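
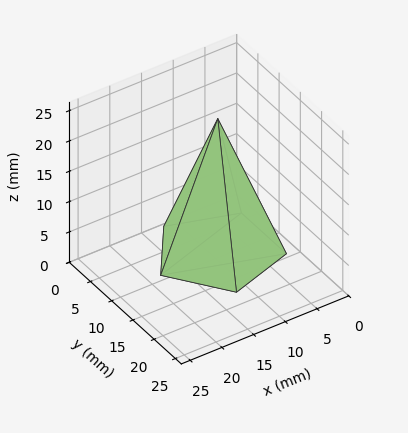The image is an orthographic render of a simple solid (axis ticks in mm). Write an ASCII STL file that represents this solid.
Reading the render: the shape is a regular 5-sided pyramid, base circumscribed radius ≈ 9 mm, apex at z ≈ 22 mm (dimensions read to the nearest mm from the axis ticks). For the STL, each face is triangulated and given an outward normal.

solid part
  facet normal 0.0000 0.0000 -1.0000
    outer loop
      vertex 1.719 14.290 0.000
      vertex 11.781 17.560 0.000
      vertex 18.000 9.000 0.000
    endloop
  endfacet
  facet normal 0.0000 0.0000 -1.0000
    outer loop
      vertex 1.719 3.710 0.000
      vertex 1.719 14.290 0.000
      vertex 18.000 9.000 0.000
    endloop
  endfacet
  facet normal 0.0000 0.0000 -1.0000
    outer loop
      vertex 11.781 0.440 0.000
      vertex 1.719 3.710 0.000
      vertex 18.000 9.000 0.000
    endloop
  endfacet
  facet normal 0.7681 0.5580 0.3142
    outer loop
      vertex 18.000 9.000 0.000
      vertex 11.781 17.560 0.000
      vertex 9.000 9.000 22.000
    endloop
  endfacet
  facet normal -0.2934 0.9029 0.3142
    outer loop
      vertex 11.781 17.560 0.000
      vertex 1.719 14.290 0.000
      vertex 9.000 9.000 22.000
    endloop
  endfacet
  facet normal -0.9494 0.0000 0.3142
    outer loop
      vertex 1.719 14.290 0.000
      vertex 1.719 3.710 0.000
      vertex 9.000 9.000 22.000
    endloop
  endfacet
  facet normal -0.2934 -0.9029 0.3142
    outer loop
      vertex 1.719 3.710 0.000
      vertex 11.781 0.440 0.000
      vertex 9.000 9.000 22.000
    endloop
  endfacet
  facet normal 0.7681 -0.5580 0.3142
    outer loop
      vertex 11.781 0.440 0.000
      vertex 18.000 9.000 0.000
      vertex 9.000 9.000 22.000
    endloop
  endfacet
endsolid part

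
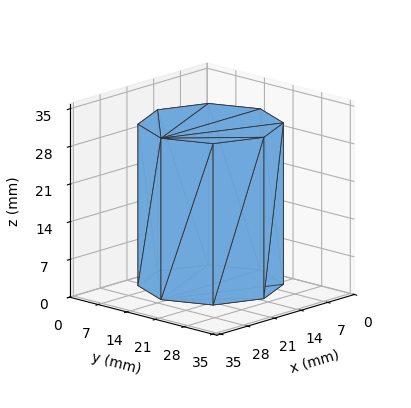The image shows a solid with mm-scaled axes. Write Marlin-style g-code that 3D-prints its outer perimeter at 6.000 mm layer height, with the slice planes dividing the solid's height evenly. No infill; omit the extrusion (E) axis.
Reading the render: the shape is a regular 8-sided prism (a cylinder approximated with 8 flat sides), circumscribed radius ≈ 13 mm, height ≈ 30 mm (dimensions read to the nearest mm from the axis ticks). For the g-code, the solid's height is divided into equal slices at the stated Δz and each level perimeter traced with G1 moves after a G0 lift.

; perimeter-only toolpath
G21 ; units = mm
G90 ; absolute positioning
G28 ; home
; layer 1
G0 Z6.000
G0 X26.000 Y13.000
G1 X22.192 Y22.192
G1 X13.000 Y26.000
G1 X3.808 Y22.192
G1 X0.000 Y13.000
G1 X3.808 Y3.808
G1 X13.000 Y0.000
G1 X22.192 Y3.808
G1 X26.000 Y13.000
; layer 2
G0 Z12.000
G0 X26.000 Y13.000
G1 X22.192 Y22.192
G1 X13.000 Y26.000
G1 X3.808 Y22.192
G1 X0.000 Y13.000
G1 X3.808 Y3.808
G1 X13.000 Y0.000
G1 X22.192 Y3.808
G1 X26.000 Y13.000
; layer 3
G0 Z18.000
G0 X26.000 Y13.000
G1 X22.192 Y22.192
G1 X13.000 Y26.000
G1 X3.808 Y22.192
G1 X0.000 Y13.000
G1 X3.808 Y3.808
G1 X13.000 Y0.000
G1 X22.192 Y3.808
G1 X26.000 Y13.000
; layer 4
G0 Z24.000
G0 X26.000 Y13.000
G1 X22.192 Y22.192
G1 X13.000 Y26.000
G1 X3.808 Y22.192
G1 X0.000 Y13.000
G1 X3.808 Y3.808
G1 X13.000 Y0.000
G1 X22.192 Y3.808
G1 X26.000 Y13.000
; layer 5
G0 Z30.000
G0 X26.000 Y13.000
G1 X22.192 Y22.192
G1 X13.000 Y26.000
G1 X3.808 Y22.192
G1 X0.000 Y13.000
G1 X3.808 Y3.808
G1 X13.000 Y0.000
G1 X22.192 Y3.808
G1 X26.000 Y13.000
M2 ; end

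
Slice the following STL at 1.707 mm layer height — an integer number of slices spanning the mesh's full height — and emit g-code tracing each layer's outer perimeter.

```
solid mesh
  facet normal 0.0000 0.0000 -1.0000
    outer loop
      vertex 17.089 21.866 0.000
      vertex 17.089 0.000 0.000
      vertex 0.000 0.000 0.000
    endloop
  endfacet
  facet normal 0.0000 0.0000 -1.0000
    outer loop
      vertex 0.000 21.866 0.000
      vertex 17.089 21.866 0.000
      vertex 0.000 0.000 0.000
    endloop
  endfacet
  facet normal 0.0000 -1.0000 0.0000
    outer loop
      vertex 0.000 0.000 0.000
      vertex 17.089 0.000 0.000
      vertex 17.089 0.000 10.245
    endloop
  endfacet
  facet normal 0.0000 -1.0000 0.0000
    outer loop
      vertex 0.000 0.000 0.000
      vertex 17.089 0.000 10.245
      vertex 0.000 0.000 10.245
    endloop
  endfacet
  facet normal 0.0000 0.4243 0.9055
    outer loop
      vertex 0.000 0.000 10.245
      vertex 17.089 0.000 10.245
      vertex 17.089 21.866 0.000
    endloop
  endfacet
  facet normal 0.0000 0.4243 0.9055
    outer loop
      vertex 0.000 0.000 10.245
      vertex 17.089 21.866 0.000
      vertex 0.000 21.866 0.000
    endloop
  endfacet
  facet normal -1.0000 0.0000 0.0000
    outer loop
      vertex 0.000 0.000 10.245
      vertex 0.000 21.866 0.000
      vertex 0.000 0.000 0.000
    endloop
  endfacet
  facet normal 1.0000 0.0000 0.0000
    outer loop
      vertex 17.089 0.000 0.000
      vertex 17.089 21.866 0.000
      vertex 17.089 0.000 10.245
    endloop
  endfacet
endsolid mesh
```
; perimeter-only toolpath
G21 ; units = mm
G90 ; absolute positioning
G28 ; home
; layer 1
G0 Z1.707
G0 X0.000 Y0.000
G1 X17.089 Y0.000
G1 X17.089 Y18.222
G1 X0.000 Y18.222
G1 X0.000 Y0.000
; layer 2
G0 Z3.415
G0 X0.000 Y0.000
G1 X17.089 Y0.000
G1 X17.089 Y14.577
G1 X0.000 Y14.577
G1 X0.000 Y0.000
; layer 3
G0 Z5.122
G0 X0.000 Y0.000
G1 X17.089 Y0.000
G1 X17.089 Y10.933
G1 X0.000 Y10.933
G1 X0.000 Y0.000
; layer 4
G0 Z6.830
G0 X0.000 Y0.000
G1 X17.089 Y0.000
G1 X17.089 Y7.289
G1 X0.000 Y7.289
G1 X0.000 Y0.000
; layer 5
G0 Z8.537
G0 X0.000 Y0.000
G1 X17.089 Y0.000
G1 X17.089 Y3.644
G1 X0.000 Y3.644
G1 X0.000 Y0.000
M2 ; end

The solid is a wedge (ramp): 17.1 × 21.9 mm base, rising to 10.2 mm along the y=0 edge and sloping linearly to z=0 at y=21.9. Slicing at Δz = 1.707 mm — 6 equal slices spanning the solid's height, so layer i sits at z = i·h/6 — gives 5 non-empty perimeters. Each is a 4-segment closed polygon; G0 lifts to the layer z and rapids to the start vertex, then G1 traces the edges. The cross-section shrinks linearly with z (the slice at the apex is degenerate and omitted).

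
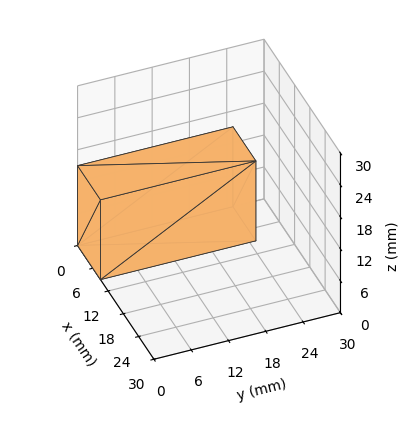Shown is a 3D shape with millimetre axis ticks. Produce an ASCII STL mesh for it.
Reading the render: the shape is a rectangular box, roughly 9 × 25 mm footprint and 15 mm tall (dimensions read to the nearest mm from the axis ticks). For the STL, each face is triangulated and given an outward normal.

solid part
  facet normal 0.0000 0.0000 -1.0000
    outer loop
      vertex 9.000 25.000 0.000
      vertex 9.000 0.000 0.000
      vertex 0.000 0.000 0.000
    endloop
  endfacet
  facet normal 0.0000 0.0000 -1.0000
    outer loop
      vertex 0.000 25.000 0.000
      vertex 9.000 25.000 0.000
      vertex 0.000 0.000 0.000
    endloop
  endfacet
  facet normal 0.0000 0.0000 1.0000
    outer loop
      vertex 0.000 0.000 15.000
      vertex 9.000 0.000 15.000
      vertex 9.000 25.000 15.000
    endloop
  endfacet
  facet normal 0.0000 0.0000 1.0000
    outer loop
      vertex 0.000 0.000 15.000
      vertex 9.000 25.000 15.000
      vertex 0.000 25.000 15.000
    endloop
  endfacet
  facet normal 0.0000 -1.0000 0.0000
    outer loop
      vertex 0.000 0.000 0.000
      vertex 9.000 0.000 0.000
      vertex 9.000 0.000 15.000
    endloop
  endfacet
  facet normal 0.0000 -1.0000 0.0000
    outer loop
      vertex 0.000 0.000 0.000
      vertex 9.000 0.000 15.000
      vertex 0.000 0.000 15.000
    endloop
  endfacet
  facet normal 0.0000 1.0000 0.0000
    outer loop
      vertex 9.000 25.000 15.000
      vertex 9.000 25.000 0.000
      vertex 0.000 25.000 0.000
    endloop
  endfacet
  facet normal 0.0000 1.0000 0.0000
    outer loop
      vertex 0.000 25.000 15.000
      vertex 9.000 25.000 15.000
      vertex 0.000 25.000 0.000
    endloop
  endfacet
  facet normal -1.0000 0.0000 0.0000
    outer loop
      vertex 0.000 25.000 15.000
      vertex 0.000 25.000 0.000
      vertex 0.000 0.000 0.000
    endloop
  endfacet
  facet normal -1.0000 0.0000 0.0000
    outer loop
      vertex 0.000 0.000 15.000
      vertex 0.000 25.000 15.000
      vertex 0.000 0.000 0.000
    endloop
  endfacet
  facet normal 1.0000 0.0000 0.0000
    outer loop
      vertex 9.000 0.000 0.000
      vertex 9.000 25.000 0.000
      vertex 9.000 25.000 15.000
    endloop
  endfacet
  facet normal 1.0000 0.0000 0.0000
    outer loop
      vertex 9.000 0.000 0.000
      vertex 9.000 25.000 15.000
      vertex 9.000 0.000 15.000
    endloop
  endfacet
endsolid part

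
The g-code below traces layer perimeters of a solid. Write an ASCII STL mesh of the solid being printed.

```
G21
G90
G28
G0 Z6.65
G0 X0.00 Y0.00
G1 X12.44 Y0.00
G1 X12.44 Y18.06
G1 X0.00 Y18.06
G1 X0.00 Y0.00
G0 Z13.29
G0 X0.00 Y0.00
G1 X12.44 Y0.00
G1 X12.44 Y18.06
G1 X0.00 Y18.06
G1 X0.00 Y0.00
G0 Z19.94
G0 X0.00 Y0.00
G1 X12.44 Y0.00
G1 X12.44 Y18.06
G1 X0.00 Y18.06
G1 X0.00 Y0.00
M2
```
solid part
  facet normal 0.0000 0.0000 -1.0000
    outer loop
      vertex 12.44 18.06 0.00
      vertex 12.44 0.00 0.00
      vertex 0.00 0.00 0.00
    endloop
  endfacet
  facet normal 0.0000 0.0000 -1.0000
    outer loop
      vertex 0.00 18.06 0.00
      vertex 12.44 18.06 0.00
      vertex 0.00 0.00 0.00
    endloop
  endfacet
  facet normal 0.0000 0.0000 1.0000
    outer loop
      vertex 0.00 0.00 19.94
      vertex 12.44 0.00 19.94
      vertex 12.44 18.06 19.94
    endloop
  endfacet
  facet normal 0.0000 0.0000 1.0000
    outer loop
      vertex 0.00 0.00 19.94
      vertex 12.44 18.06 19.94
      vertex 0.00 18.06 19.94
    endloop
  endfacet
  facet normal 0.0000 -1.0000 0.0000
    outer loop
      vertex 0.00 0.00 0.00
      vertex 12.44 0.00 0.00
      vertex 12.44 0.00 19.94
    endloop
  endfacet
  facet normal 0.0000 -1.0000 0.0000
    outer loop
      vertex 0.00 0.00 0.00
      vertex 12.44 0.00 19.94
      vertex 0.00 0.00 19.94
    endloop
  endfacet
  facet normal 0.0000 1.0000 0.0000
    outer loop
      vertex 12.44 18.06 19.94
      vertex 12.44 18.06 0.00
      vertex 0.00 18.06 0.00
    endloop
  endfacet
  facet normal 0.0000 1.0000 0.0000
    outer loop
      vertex 0.00 18.06 19.94
      vertex 12.44 18.06 19.94
      vertex 0.00 18.06 0.00
    endloop
  endfacet
  facet normal -1.0000 0.0000 0.0000
    outer loop
      vertex 0.00 18.06 19.94
      vertex 0.00 18.06 0.00
      vertex 0.00 0.00 0.00
    endloop
  endfacet
  facet normal -1.0000 0.0000 0.0000
    outer loop
      vertex 0.00 0.00 19.94
      vertex 0.00 18.06 19.94
      vertex 0.00 0.00 0.00
    endloop
  endfacet
  facet normal 1.0000 0.0000 0.0000
    outer loop
      vertex 12.44 0.00 0.00
      vertex 12.44 18.06 0.00
      vertex 12.44 18.06 19.94
    endloop
  endfacet
  facet normal 1.0000 0.0000 0.0000
    outer loop
      vertex 12.44 0.00 0.00
      vertex 12.44 18.06 19.94
      vertex 12.44 0.00 19.94
    endloop
  endfacet
endsolid part

The G0 Z moves step by Δz≈6.65 mm. Every layer's G1 loop is the same polygon, so the solid is a straight extrusion of it from z=0 to z≈19.9. Closing with flat bottom and top caps and triangulating gives 12 facets — a rectangular box, roughly 12.4 × 18.1 mm footprint and 19.9 mm tall.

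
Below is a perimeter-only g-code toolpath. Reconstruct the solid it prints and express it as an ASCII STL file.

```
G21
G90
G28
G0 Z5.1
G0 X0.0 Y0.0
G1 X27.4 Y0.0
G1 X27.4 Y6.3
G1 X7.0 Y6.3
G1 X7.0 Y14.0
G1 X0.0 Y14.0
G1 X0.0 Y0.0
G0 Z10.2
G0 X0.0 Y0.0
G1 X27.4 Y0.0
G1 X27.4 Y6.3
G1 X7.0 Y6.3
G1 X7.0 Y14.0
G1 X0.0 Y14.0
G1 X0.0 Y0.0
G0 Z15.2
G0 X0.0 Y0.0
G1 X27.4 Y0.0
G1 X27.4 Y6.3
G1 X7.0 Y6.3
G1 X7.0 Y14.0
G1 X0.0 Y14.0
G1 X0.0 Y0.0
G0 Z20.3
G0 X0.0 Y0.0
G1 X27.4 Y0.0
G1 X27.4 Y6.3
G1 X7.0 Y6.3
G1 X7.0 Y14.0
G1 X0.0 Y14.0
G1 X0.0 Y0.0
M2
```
solid part
  facet normal 0.0000 0.0000 -1.0000
    outer loop
      vertex 27.4 6.3 0.0
      vertex 27.4 0.0 0.0
      vertex 0.0 0.0 0.0
    endloop
  endfacet
  facet normal 0.0000 0.0000 -1.0000
    outer loop
      vertex 7.0 6.3 0.0
      vertex 27.4 6.3 0.0
      vertex 0.0 0.0 0.0
    endloop
  endfacet
  facet normal 0.0000 0.0000 -1.0000
    outer loop
      vertex 7.0 14.0 0.0
      vertex 7.0 6.3 0.0
      vertex 0.0 0.0 0.0
    endloop
  endfacet
  facet normal 0.0000 0.0000 -1.0000
    outer loop
      vertex 0.0 14.0 0.0
      vertex 7.0 14.0 0.0
      vertex 0.0 0.0 0.0
    endloop
  endfacet
  facet normal 0.0000 0.0000 1.0000
    outer loop
      vertex 0.0 0.0 20.3
      vertex 27.4 0.0 20.3
      vertex 27.4 6.3 20.3
    endloop
  endfacet
  facet normal 0.0000 0.0000 1.0000
    outer loop
      vertex 0.0 0.0 20.3
      vertex 27.4 6.3 20.3
      vertex 7.0 6.3 20.3
    endloop
  endfacet
  facet normal 0.0000 0.0000 1.0000
    outer loop
      vertex 0.0 0.0 20.3
      vertex 7.0 6.3 20.3
      vertex 7.0 14.0 20.3
    endloop
  endfacet
  facet normal 0.0000 0.0000 1.0000
    outer loop
      vertex 0.0 0.0 20.3
      vertex 7.0 14.0 20.3
      vertex 0.0 14.0 20.3
    endloop
  endfacet
  facet normal 0.0000 -1.0000 0.0000
    outer loop
      vertex 0.0 0.0 0.0
      vertex 27.4 0.0 0.0
      vertex 27.4 0.0 20.3
    endloop
  endfacet
  facet normal 0.0000 -1.0000 0.0000
    outer loop
      vertex 0.0 0.0 0.0
      vertex 27.4 0.0 20.3
      vertex 0.0 0.0 20.3
    endloop
  endfacet
  facet normal 1.0000 0.0000 0.0000
    outer loop
      vertex 27.4 0.0 0.0
      vertex 27.4 6.3 0.0
      vertex 27.4 6.3 20.3
    endloop
  endfacet
  facet normal 1.0000 0.0000 0.0000
    outer loop
      vertex 27.4 0.0 0.0
      vertex 27.4 6.3 20.3
      vertex 27.4 0.0 20.3
    endloop
  endfacet
  facet normal 0.0000 1.0000 0.0000
    outer loop
      vertex 27.4 6.3 0.0
      vertex 7.0 6.3 0.0
      vertex 7.0 6.3 20.3
    endloop
  endfacet
  facet normal 0.0000 1.0000 0.0000
    outer loop
      vertex 27.4 6.3 0.0
      vertex 7.0 6.3 20.3
      vertex 27.4 6.3 20.3
    endloop
  endfacet
  facet normal 1.0000 0.0000 0.0000
    outer loop
      vertex 7.0 6.3 0.0
      vertex 7.0 14.0 0.0
      vertex 7.0 14.0 20.3
    endloop
  endfacet
  facet normal 1.0000 0.0000 0.0000
    outer loop
      vertex 7.0 6.3 0.0
      vertex 7.0 14.0 20.3
      vertex 7.0 6.3 20.3
    endloop
  endfacet
  facet normal 0.0000 1.0000 0.0000
    outer loop
      vertex 7.0 14.0 0.0
      vertex 0.0 14.0 0.0
      vertex 0.0 14.0 20.3
    endloop
  endfacet
  facet normal 0.0000 1.0000 0.0000
    outer loop
      vertex 7.0 14.0 0.0
      vertex 0.0 14.0 20.3
      vertex 7.0 14.0 20.3
    endloop
  endfacet
  facet normal -1.0000 0.0000 0.0000
    outer loop
      vertex 0.0 14.0 0.0
      vertex 0.0 0.0 0.0
      vertex 0.0 0.0 20.3
    endloop
  endfacet
  facet normal -1.0000 0.0000 0.0000
    outer loop
      vertex 0.0 14.0 0.0
      vertex 0.0 0.0 20.3
      vertex 0.0 14.0 20.3
    endloop
  endfacet
endsolid part

The G0 Z moves step by Δz≈5.1 mm. Every layer's G1 loop is the same polygon, so the solid is a straight extrusion of it from z=0 to z≈20.3. Closing with flat bottom and top caps and triangulating gives 20 facets — an L-shaped prism: outer 27.4 × 14 mm, arm thicknesses ≈ 6.3 mm (horizontal) and 7 mm (vertical), extruded 20.3 mm in z.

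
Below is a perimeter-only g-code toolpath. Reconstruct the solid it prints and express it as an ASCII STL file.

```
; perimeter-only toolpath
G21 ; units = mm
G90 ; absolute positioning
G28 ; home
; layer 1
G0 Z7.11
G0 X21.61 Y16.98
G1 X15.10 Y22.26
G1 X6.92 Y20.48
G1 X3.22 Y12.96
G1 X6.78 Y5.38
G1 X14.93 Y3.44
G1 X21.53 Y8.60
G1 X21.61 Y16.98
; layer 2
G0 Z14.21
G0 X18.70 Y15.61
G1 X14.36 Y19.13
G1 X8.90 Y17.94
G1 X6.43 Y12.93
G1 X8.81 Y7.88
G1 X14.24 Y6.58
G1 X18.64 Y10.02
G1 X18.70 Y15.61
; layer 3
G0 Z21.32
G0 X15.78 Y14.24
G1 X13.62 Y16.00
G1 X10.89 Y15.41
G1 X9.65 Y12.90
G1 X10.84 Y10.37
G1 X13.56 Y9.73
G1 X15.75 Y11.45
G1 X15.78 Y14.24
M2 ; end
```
solid part
  facet normal 0.0000 0.0000 -1.0000
    outer loop
      vertex 4.94 23.01 0.00
      vertex 15.85 25.39 0.00
      vertex 24.52 18.35 0.00
    endloop
  endfacet
  facet normal 0.0000 0.0000 -1.0000
    outer loop
      vertex 0.00 12.99 0.00
      vertex 4.94 23.01 0.00
      vertex 24.52 18.35 0.00
    endloop
  endfacet
  facet normal 0.0000 0.0000 -1.0000
    outer loop
      vertex 4.75 2.88 0.00
      vertex 0.00 12.99 0.00
      vertex 24.52 18.35 0.00
    endloop
  endfacet
  facet normal 0.0000 0.0000 -1.0000
    outer loop
      vertex 15.62 0.30 0.00
      vertex 4.75 2.88 0.00
      vertex 24.52 18.35 0.00
    endloop
  endfacet
  facet normal 0.0000 0.0000 -1.0000
    outer loop
      vertex 24.41 7.18 0.00
      vertex 15.62 0.30 0.00
      vertex 24.52 18.35 0.00
    endloop
  endfacet
  facet normal 0.5836 0.7188 0.3778
    outer loop
      vertex 24.52 18.35 0.00
      vertex 15.85 25.39 0.00
      vertex 12.87 12.87 28.42
    endloop
  endfacet
  facet normal -0.1973 0.9046 0.3778
    outer loop
      vertex 15.85 25.39 0.00
      vertex 4.94 23.01 0.00
      vertex 12.87 12.87 28.42
    endloop
  endfacet
  facet normal -0.8304 0.4094 0.3778
    outer loop
      vertex 4.94 23.01 0.00
      vertex 0.00 12.99 0.00
      vertex 12.87 12.87 28.42
    endloop
  endfacet
  facet normal -0.8380 -0.3937 0.3778
    outer loop
      vertex 0.00 12.99 0.00
      vertex 4.75 2.88 0.00
      vertex 12.87 12.87 28.42
    endloop
  endfacet
  facet normal -0.2138 -0.9009 0.3778
    outer loop
      vertex 4.75 2.88 0.00
      vertex 15.62 0.30 0.00
      vertex 12.87 12.87 28.42
    endloop
  endfacet
  facet normal 0.5707 -0.7291 0.3777
    outer loop
      vertex 15.62 0.30 0.00
      vertex 24.41 7.18 0.00
      vertex 12.87 12.87 28.42
    endloop
  endfacet
  facet normal 0.9259 -0.0091 0.3778
    outer loop
      vertex 24.41 7.18 0.00
      vertex 24.52 18.35 0.00
      vertex 12.87 12.87 28.42
    endloop
  endfacet
endsolid part

The G0 Z moves step by Δz≈7.11 mm. The G1 loops shrink linearly with z, so the solid tapers from its base footprint up to z≈28.4. Closing with a flat bottom cap and the tapered top and triangulating gives 12 facets — a regular 7-sided pyramid, base circumscribed radius ≈ 12.9 mm, apex at z ≈ 28.4 mm.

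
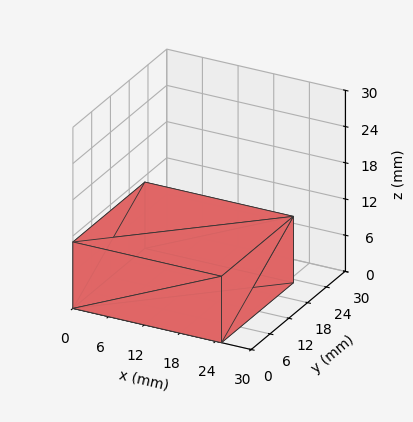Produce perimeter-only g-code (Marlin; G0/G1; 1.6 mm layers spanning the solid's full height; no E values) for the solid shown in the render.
Reading the render: the shape is a rectangular box, roughly 25 × 23 mm footprint and 11 mm tall (dimensions read to the nearest mm from the axis ticks). For the g-code, the solid's height is divided into equal slices at the stated Δz and each level perimeter traced with G1 moves after a G0 lift.

; perimeter-only toolpath
G21 ; units = mm
G90 ; absolute positioning
G28 ; home
; layer 1
G0 Z1.6
G0 X0.0 Y0.0
G1 X25.0 Y0.0
G1 X25.0 Y23.0
G1 X0.0 Y23.0
G1 X0.0 Y0.0
; layer 2
G0 Z3.1
G0 X0.0 Y0.0
G1 X25.0 Y0.0
G1 X25.0 Y23.0
G1 X0.0 Y23.0
G1 X0.0 Y0.0
; layer 3
G0 Z4.7
G0 X0.0 Y0.0
G1 X25.0 Y0.0
G1 X25.0 Y23.0
G1 X0.0 Y23.0
G1 X0.0 Y0.0
; layer 4
G0 Z6.3
G0 X0.0 Y0.0
G1 X25.0 Y0.0
G1 X25.0 Y23.0
G1 X0.0 Y23.0
G1 X0.0 Y0.0
; layer 5
G0 Z7.9
G0 X0.0 Y0.0
G1 X25.0 Y0.0
G1 X25.0 Y23.0
G1 X0.0 Y23.0
G1 X0.0 Y0.0
; layer 6
G0 Z9.4
G0 X0.0 Y0.0
G1 X25.0 Y0.0
G1 X25.0 Y23.0
G1 X0.0 Y23.0
G1 X0.0 Y0.0
; layer 7
G0 Z11.0
G0 X0.0 Y0.0
G1 X25.0 Y0.0
G1 X25.0 Y23.0
G1 X0.0 Y23.0
G1 X0.0 Y0.0
M2 ; end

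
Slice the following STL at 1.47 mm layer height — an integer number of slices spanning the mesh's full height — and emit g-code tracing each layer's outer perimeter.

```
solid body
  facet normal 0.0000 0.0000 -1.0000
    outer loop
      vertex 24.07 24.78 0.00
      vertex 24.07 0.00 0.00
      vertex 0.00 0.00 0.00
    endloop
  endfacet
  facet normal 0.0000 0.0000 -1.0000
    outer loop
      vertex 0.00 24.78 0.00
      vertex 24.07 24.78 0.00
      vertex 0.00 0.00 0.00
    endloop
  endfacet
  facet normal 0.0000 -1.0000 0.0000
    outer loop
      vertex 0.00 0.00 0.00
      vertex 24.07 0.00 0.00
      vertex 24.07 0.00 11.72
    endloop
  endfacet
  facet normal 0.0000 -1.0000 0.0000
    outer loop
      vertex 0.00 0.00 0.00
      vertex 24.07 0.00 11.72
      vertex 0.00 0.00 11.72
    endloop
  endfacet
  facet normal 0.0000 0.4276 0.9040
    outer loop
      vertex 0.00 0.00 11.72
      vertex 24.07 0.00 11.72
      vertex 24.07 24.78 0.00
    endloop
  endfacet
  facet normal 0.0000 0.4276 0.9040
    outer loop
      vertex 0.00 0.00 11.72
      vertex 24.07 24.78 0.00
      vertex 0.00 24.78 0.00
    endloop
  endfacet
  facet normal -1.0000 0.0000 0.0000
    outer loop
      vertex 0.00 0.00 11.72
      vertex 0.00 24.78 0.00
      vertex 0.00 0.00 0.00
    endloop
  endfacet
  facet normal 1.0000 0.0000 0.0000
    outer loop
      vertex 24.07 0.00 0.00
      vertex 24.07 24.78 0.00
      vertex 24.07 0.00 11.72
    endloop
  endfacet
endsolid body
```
; perimeter-only toolpath
G21 ; units = mm
G90 ; absolute positioning
G28 ; home
; layer 1
G0 Z1.47
G0 X0.00 Y0.00
G1 X24.07 Y0.00
G1 X24.07 Y21.68
G1 X0.00 Y21.68
G1 X0.00 Y0.00
; layer 2
G0 Z2.93
G0 X0.00 Y0.00
G1 X24.07 Y0.00
G1 X24.07 Y18.59
G1 X0.00 Y18.59
G1 X0.00 Y0.00
; layer 3
G0 Z4.40
G0 X0.00 Y0.00
G1 X24.07 Y0.00
G1 X24.07 Y15.49
G1 X0.00 Y15.49
G1 X0.00 Y0.00
; layer 4
G0 Z5.86
G0 X0.00 Y0.00
G1 X24.07 Y0.00
G1 X24.07 Y12.39
G1 X0.00 Y12.39
G1 X0.00 Y0.00
; layer 5
G0 Z7.33
G0 X0.00 Y0.00
G1 X24.07 Y0.00
G1 X24.07 Y9.29
G1 X0.00 Y9.29
G1 X0.00 Y0.00
; layer 6
G0 Z8.79
G0 X0.00 Y0.00
G1 X24.07 Y0.00
G1 X24.07 Y6.20
G1 X0.00 Y6.20
G1 X0.00 Y0.00
; layer 7
G0 Z10.26
G0 X0.00 Y0.00
G1 X24.07 Y0.00
G1 X24.07 Y3.10
G1 X0.00 Y3.10
G1 X0.00 Y0.00
M2 ; end

The solid is a wedge (ramp): 24.1 × 24.8 mm base, rising to 11.7 mm along the y=0 edge and sloping linearly to z=0 at y=24.8. Slicing at Δz = 1.47 mm — 8 equal slices spanning the solid's height, so layer i sits at z = i·h/8 — gives 7 non-empty perimeters. Each is a 4-segment closed polygon; G0 lifts to the layer z and rapids to the start vertex, then G1 traces the edges. The cross-section shrinks linearly with z (the slice at the apex is degenerate and omitted).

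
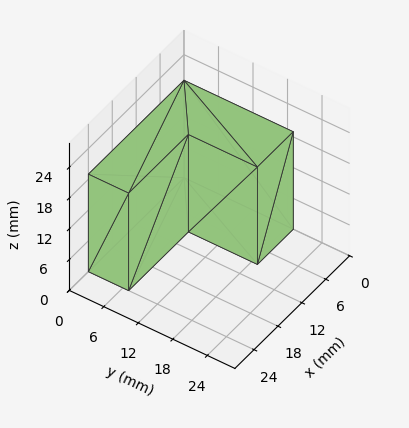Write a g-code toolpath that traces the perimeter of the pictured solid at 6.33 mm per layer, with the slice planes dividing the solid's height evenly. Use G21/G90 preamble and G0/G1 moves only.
Reading the render: the shape is an L-shaped prism: outer 24 × 19 mm, arm thicknesses ≈ 7 mm (horizontal) and 9 mm (vertical), extruded 19 mm in z (dimensions read to the nearest mm from the axis ticks). For the g-code, the solid's height is divided into equal slices at the stated Δz and each level perimeter traced with G1 moves after a G0 lift.

; perimeter-only toolpath
G21 ; units = mm
G90 ; absolute positioning
G28 ; home
; layer 1
G0 Z6.33
G0 X0.00 Y0.00
G1 X24.00 Y0.00
G1 X24.00 Y7.00
G1 X9.00 Y7.00
G1 X9.00 Y19.00
G1 X0.00 Y19.00
G1 X0.00 Y0.00
; layer 2
G0 Z12.67
G0 X0.00 Y0.00
G1 X24.00 Y0.00
G1 X24.00 Y7.00
G1 X9.00 Y7.00
G1 X9.00 Y19.00
G1 X0.00 Y19.00
G1 X0.00 Y0.00
; layer 3
G0 Z19.00
G0 X0.00 Y0.00
G1 X24.00 Y0.00
G1 X24.00 Y7.00
G1 X9.00 Y7.00
G1 X9.00 Y19.00
G1 X0.00 Y19.00
G1 X0.00 Y0.00
M2 ; end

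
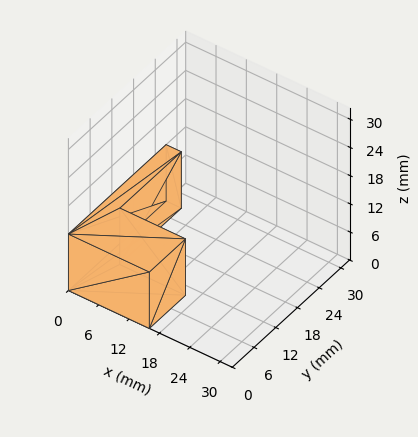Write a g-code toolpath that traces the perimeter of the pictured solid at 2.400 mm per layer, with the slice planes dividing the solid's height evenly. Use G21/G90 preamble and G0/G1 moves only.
Reading the render: the shape is an L-shaped prism: outer 16 × 27 mm, arm thicknesses ≈ 10 mm (horizontal) and 3 mm (vertical), extruded 12 mm in z (dimensions read to the nearest mm from the axis ticks). For the g-code, the solid's height is divided into equal slices at the stated Δz and each level perimeter traced with G1 moves after a G0 lift.

; perimeter-only toolpath
G21 ; units = mm
G90 ; absolute positioning
G28 ; home
; layer 1
G0 Z2.400
G0 X0.000 Y0.000
G1 X16.000 Y0.000
G1 X16.000 Y10.000
G1 X3.000 Y10.000
G1 X3.000 Y27.000
G1 X0.000 Y27.000
G1 X0.000 Y0.000
; layer 2
G0 Z4.800
G0 X0.000 Y0.000
G1 X16.000 Y0.000
G1 X16.000 Y10.000
G1 X3.000 Y10.000
G1 X3.000 Y27.000
G1 X0.000 Y27.000
G1 X0.000 Y0.000
; layer 3
G0 Z7.200
G0 X0.000 Y0.000
G1 X16.000 Y0.000
G1 X16.000 Y10.000
G1 X3.000 Y10.000
G1 X3.000 Y27.000
G1 X0.000 Y27.000
G1 X0.000 Y0.000
; layer 4
G0 Z9.600
G0 X0.000 Y0.000
G1 X16.000 Y0.000
G1 X16.000 Y10.000
G1 X3.000 Y10.000
G1 X3.000 Y27.000
G1 X0.000 Y27.000
G1 X0.000 Y0.000
; layer 5
G0 Z12.000
G0 X0.000 Y0.000
G1 X16.000 Y0.000
G1 X16.000 Y10.000
G1 X3.000 Y10.000
G1 X3.000 Y27.000
G1 X0.000 Y27.000
G1 X0.000 Y0.000
M2 ; end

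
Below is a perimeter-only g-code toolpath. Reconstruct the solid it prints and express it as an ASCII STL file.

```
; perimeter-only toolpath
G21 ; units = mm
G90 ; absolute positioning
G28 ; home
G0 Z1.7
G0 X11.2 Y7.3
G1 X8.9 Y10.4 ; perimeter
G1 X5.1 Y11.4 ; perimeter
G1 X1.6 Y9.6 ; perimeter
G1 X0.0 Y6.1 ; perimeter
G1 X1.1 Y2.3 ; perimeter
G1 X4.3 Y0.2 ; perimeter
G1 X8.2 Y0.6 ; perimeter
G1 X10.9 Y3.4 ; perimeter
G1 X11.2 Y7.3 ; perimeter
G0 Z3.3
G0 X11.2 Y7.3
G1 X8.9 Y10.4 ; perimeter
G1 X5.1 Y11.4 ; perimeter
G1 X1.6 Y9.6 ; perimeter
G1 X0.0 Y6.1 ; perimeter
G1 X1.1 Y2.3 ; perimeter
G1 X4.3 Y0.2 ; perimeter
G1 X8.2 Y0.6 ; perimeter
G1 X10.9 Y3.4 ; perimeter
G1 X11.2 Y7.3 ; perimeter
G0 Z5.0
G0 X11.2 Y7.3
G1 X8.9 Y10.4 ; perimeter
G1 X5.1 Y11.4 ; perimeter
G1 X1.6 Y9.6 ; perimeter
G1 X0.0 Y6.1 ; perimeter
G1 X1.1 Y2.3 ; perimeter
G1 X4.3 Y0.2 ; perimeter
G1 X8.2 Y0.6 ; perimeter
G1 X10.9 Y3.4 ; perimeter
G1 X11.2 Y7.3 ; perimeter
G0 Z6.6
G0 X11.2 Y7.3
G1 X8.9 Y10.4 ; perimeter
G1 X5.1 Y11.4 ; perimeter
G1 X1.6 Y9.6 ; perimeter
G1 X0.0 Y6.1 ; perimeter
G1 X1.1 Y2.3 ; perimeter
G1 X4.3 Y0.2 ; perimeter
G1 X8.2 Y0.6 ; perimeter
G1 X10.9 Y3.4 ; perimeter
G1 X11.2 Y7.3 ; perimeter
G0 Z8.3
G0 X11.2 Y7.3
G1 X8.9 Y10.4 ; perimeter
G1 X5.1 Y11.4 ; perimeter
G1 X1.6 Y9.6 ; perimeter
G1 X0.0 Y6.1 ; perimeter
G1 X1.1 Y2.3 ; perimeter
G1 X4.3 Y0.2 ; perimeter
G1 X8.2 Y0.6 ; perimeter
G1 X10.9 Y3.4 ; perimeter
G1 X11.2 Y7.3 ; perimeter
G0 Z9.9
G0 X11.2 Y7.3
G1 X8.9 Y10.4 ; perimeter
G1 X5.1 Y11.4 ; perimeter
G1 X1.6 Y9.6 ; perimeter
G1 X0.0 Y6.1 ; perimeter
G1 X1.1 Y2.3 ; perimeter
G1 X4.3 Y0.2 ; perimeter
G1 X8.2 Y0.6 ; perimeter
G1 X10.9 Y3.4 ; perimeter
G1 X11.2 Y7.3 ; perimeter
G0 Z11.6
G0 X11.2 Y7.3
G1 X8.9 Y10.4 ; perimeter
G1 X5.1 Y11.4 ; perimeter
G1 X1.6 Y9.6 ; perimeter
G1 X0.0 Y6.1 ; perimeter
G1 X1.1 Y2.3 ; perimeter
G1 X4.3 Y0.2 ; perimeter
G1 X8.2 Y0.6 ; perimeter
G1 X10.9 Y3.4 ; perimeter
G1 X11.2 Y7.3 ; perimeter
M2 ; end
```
solid part
  facet normal 0.0000 0.0000 -1.0000
    outer loop
      vertex 5.1 11.4 0.0
      vertex 8.9 10.4 0.0
      vertex 11.2 7.3 0.0
    endloop
  endfacet
  facet normal 0.0000 0.0000 -1.0000
    outer loop
      vertex 1.6 9.6 0.0
      vertex 5.1 11.4 0.0
      vertex 11.2 7.3 0.0
    endloop
  endfacet
  facet normal 0.0000 0.0000 -1.0000
    outer loop
      vertex 0.0 6.1 0.0
      vertex 1.6 9.6 0.0
      vertex 11.2 7.3 0.0
    endloop
  endfacet
  facet normal 0.0000 0.0000 -1.0000
    outer loop
      vertex 1.1 2.3 0.0
      vertex 0.0 6.1 0.0
      vertex 11.2 7.3 0.0
    endloop
  endfacet
  facet normal 0.0000 0.0000 -1.0000
    outer loop
      vertex 4.3 0.2 0.0
      vertex 1.1 2.3 0.0
      vertex 11.2 7.3 0.0
    endloop
  endfacet
  facet normal 0.0000 0.0000 -1.0000
    outer loop
      vertex 8.2 0.6 0.0
      vertex 4.3 0.2 0.0
      vertex 11.2 7.3 0.0
    endloop
  endfacet
  facet normal 0.0000 0.0000 -1.0000
    outer loop
      vertex 10.9 3.4 0.0
      vertex 8.2 0.6 0.0
      vertex 11.2 7.3 0.0
    endloop
  endfacet
  facet normal 0.0000 0.0000 1.0000
    outer loop
      vertex 11.2 7.3 11.6
      vertex 8.9 10.4 11.6
      vertex 5.1 11.4 11.6
    endloop
  endfacet
  facet normal 0.0000 0.0000 1.0000
    outer loop
      vertex 11.2 7.3 11.6
      vertex 5.1 11.4 11.6
      vertex 1.6 9.6 11.6
    endloop
  endfacet
  facet normal 0.0000 0.0000 1.0000
    outer loop
      vertex 11.2 7.3 11.6
      vertex 1.6 9.6 11.6
      vertex 0.0 6.1 11.6
    endloop
  endfacet
  facet normal 0.0000 0.0000 1.0000
    outer loop
      vertex 11.2 7.3 11.6
      vertex 0.0 6.1 11.6
      vertex 1.1 2.3 11.6
    endloop
  endfacet
  facet normal 0.0000 0.0000 1.0000
    outer loop
      vertex 11.2 7.3 11.6
      vertex 1.1 2.3 11.6
      vertex 4.3 0.2 11.6
    endloop
  endfacet
  facet normal 0.0000 0.0000 1.0000
    outer loop
      vertex 11.2 7.3 11.6
      vertex 4.3 0.2 11.6
      vertex 8.2 0.6 11.6
    endloop
  endfacet
  facet normal 0.0000 0.0000 1.0000
    outer loop
      vertex 11.2 7.3 11.6
      vertex 8.2 0.6 11.6
      vertex 10.9 3.4 11.6
    endloop
  endfacet
  facet normal 0.8031 0.5958 0.0000
    outer loop
      vertex 11.2 7.3 0.0
      vertex 8.9 10.4 0.0
      vertex 8.9 10.4 11.6
    endloop
  endfacet
  facet normal 0.8031 0.5958 0.0000
    outer loop
      vertex 11.2 7.3 0.0
      vertex 8.9 10.4 11.6
      vertex 11.2 7.3 11.6
    endloop
  endfacet
  facet normal 0.2545 0.9671 0.0000
    outer loop
      vertex 8.9 10.4 0.0
      vertex 5.1 11.4 0.0
      vertex 5.1 11.4 11.6
    endloop
  endfacet
  facet normal 0.2545 0.9671 0.0000
    outer loop
      vertex 8.9 10.4 0.0
      vertex 5.1 11.4 11.6
      vertex 8.9 10.4 11.6
    endloop
  endfacet
  facet normal -0.4573 0.8893 0.0000
    outer loop
      vertex 5.1 11.4 0.0
      vertex 1.6 9.6 0.0
      vertex 1.6 9.6 11.6
    endloop
  endfacet
  facet normal -0.4573 0.8893 0.0000
    outer loop
      vertex 5.1 11.4 0.0
      vertex 1.6 9.6 11.6
      vertex 5.1 11.4 11.6
    endloop
  endfacet
  facet normal -0.9095 0.4158 0.0000
    outer loop
      vertex 1.6 9.6 0.0
      vertex 0.0 6.1 0.0
      vertex 0.0 6.1 11.6
    endloop
  endfacet
  facet normal -0.9095 0.4158 0.0000
    outer loop
      vertex 1.6 9.6 0.0
      vertex 0.0 6.1 11.6
      vertex 1.6 9.6 11.6
    endloop
  endfacet
  facet normal -0.9606 -0.2781 0.0000
    outer loop
      vertex 0.0 6.1 0.0
      vertex 1.1 2.3 0.0
      vertex 1.1 2.3 11.6
    endloop
  endfacet
  facet normal -0.9606 -0.2781 0.0000
    outer loop
      vertex 0.0 6.1 0.0
      vertex 1.1 2.3 11.6
      vertex 0.0 6.1 11.6
    endloop
  endfacet
  facet normal -0.5487 -0.8360 0.0000
    outer loop
      vertex 1.1 2.3 0.0
      vertex 4.3 0.2 0.0
      vertex 4.3 0.2 11.6
    endloop
  endfacet
  facet normal -0.5487 -0.8360 0.0000
    outer loop
      vertex 1.1 2.3 0.0
      vertex 4.3 0.2 11.6
      vertex 1.1 2.3 11.6
    endloop
  endfacet
  facet normal 0.1020 -0.9948 0.0000
    outer loop
      vertex 4.3 0.2 0.0
      vertex 8.2 0.6 0.0
      vertex 8.2 0.6 11.6
    endloop
  endfacet
  facet normal 0.1020 -0.9948 0.0000
    outer loop
      vertex 4.3 0.2 0.0
      vertex 8.2 0.6 11.6
      vertex 4.3 0.2 11.6
    endloop
  endfacet
  facet normal 0.7198 -0.6941 0.0000
    outer loop
      vertex 8.2 0.6 0.0
      vertex 10.9 3.4 0.0
      vertex 10.9 3.4 11.6
    endloop
  endfacet
  facet normal 0.7198 -0.6941 0.0000
    outer loop
      vertex 8.2 0.6 0.0
      vertex 10.9 3.4 11.6
      vertex 8.2 0.6 11.6
    endloop
  endfacet
  facet normal 0.9971 -0.0767 0.0000
    outer loop
      vertex 10.9 3.4 0.0
      vertex 11.2 7.3 0.0
      vertex 11.2 7.3 11.6
    endloop
  endfacet
  facet normal 0.9971 -0.0767 0.0000
    outer loop
      vertex 10.9 3.4 0.0
      vertex 11.2 7.3 11.6
      vertex 10.9 3.4 11.6
    endloop
  endfacet
endsolid part

The G0 Z moves step by Δz≈1.7 mm. Every layer's G1 loop is the same polygon, so the solid is a straight extrusion of it from z=0 to z≈11.6. Closing with flat bottom and top caps and triangulating gives 32 facets — a regular 9-sided prism (a cylinder approximated with 9 flat sides), circumscribed radius ≈ 5.7 mm, height ≈ 11.6 mm.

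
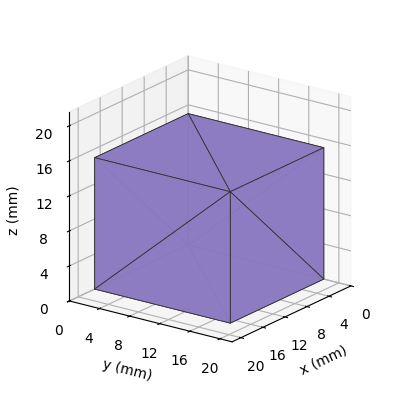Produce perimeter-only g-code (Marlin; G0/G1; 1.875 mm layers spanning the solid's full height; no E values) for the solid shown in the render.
Reading the render: the shape is a rectangular box, roughly 17 × 18 mm footprint and 15 mm tall (dimensions read to the nearest mm from the axis ticks). For the g-code, the solid's height is divided into equal slices at the stated Δz and each level perimeter traced with G1 moves after a G0 lift.

; perimeter-only toolpath
G21 ; units = mm
G90 ; absolute positioning
G28 ; home
; layer 1
G0 Z1.875
G0 X0.000 Y0.000
G1 X17.000 Y0.000
G1 X17.000 Y18.000
G1 X0.000 Y18.000
G1 X0.000 Y0.000
; layer 2
G0 Z3.750
G0 X0.000 Y0.000
G1 X17.000 Y0.000
G1 X17.000 Y18.000
G1 X0.000 Y18.000
G1 X0.000 Y0.000
; layer 3
G0 Z5.625
G0 X0.000 Y0.000
G1 X17.000 Y0.000
G1 X17.000 Y18.000
G1 X0.000 Y18.000
G1 X0.000 Y0.000
; layer 4
G0 Z7.500
G0 X0.000 Y0.000
G1 X17.000 Y0.000
G1 X17.000 Y18.000
G1 X0.000 Y18.000
G1 X0.000 Y0.000
; layer 5
G0 Z9.375
G0 X0.000 Y0.000
G1 X17.000 Y0.000
G1 X17.000 Y18.000
G1 X0.000 Y18.000
G1 X0.000 Y0.000
; layer 6
G0 Z11.250
G0 X0.000 Y0.000
G1 X17.000 Y0.000
G1 X17.000 Y18.000
G1 X0.000 Y18.000
G1 X0.000 Y0.000
; layer 7
G0 Z13.125
G0 X0.000 Y0.000
G1 X17.000 Y0.000
G1 X17.000 Y18.000
G1 X0.000 Y18.000
G1 X0.000 Y0.000
; layer 8
G0 Z15.000
G0 X0.000 Y0.000
G1 X17.000 Y0.000
G1 X17.000 Y18.000
G1 X0.000 Y18.000
G1 X0.000 Y0.000
M2 ; end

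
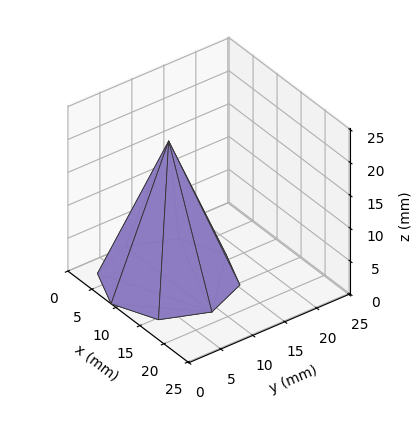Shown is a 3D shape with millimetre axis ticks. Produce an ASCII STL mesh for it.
Reading the render: the shape is a regular 8-sided pyramid, base circumscribed radius ≈ 9 mm, apex at z ≈ 21 mm (dimensions read to the nearest mm from the axis ticks). For the STL, each face is triangulated and given an outward normal.

solid part
  facet normal 0.0000 0.0000 -1.0000
    outer loop
      vertex 9.00 18.00 0.00
      vertex 15.36 15.36 0.00
      vertex 18.00 9.00 0.00
    endloop
  endfacet
  facet normal 0.0000 0.0000 -1.0000
    outer loop
      vertex 2.64 15.36 0.00
      vertex 9.00 18.00 0.00
      vertex 18.00 9.00 0.00
    endloop
  endfacet
  facet normal 0.0000 0.0000 -1.0000
    outer loop
      vertex 0.00 9.00 0.00
      vertex 2.64 15.36 0.00
      vertex 18.00 9.00 0.00
    endloop
  endfacet
  facet normal 0.0000 0.0000 -1.0000
    outer loop
      vertex 2.64 2.64 0.00
      vertex 0.00 9.00 0.00
      vertex 18.00 9.00 0.00
    endloop
  endfacet
  facet normal 0.0000 0.0000 -1.0000
    outer loop
      vertex 9.00 0.00 0.00
      vertex 2.64 2.64 0.00
      vertex 18.00 9.00 0.00
    endloop
  endfacet
  facet normal 0.0000 0.0000 -1.0000
    outer loop
      vertex 15.36 2.64 0.00
      vertex 9.00 0.00 0.00
      vertex 18.00 9.00 0.00
    endloop
  endfacet
  facet normal 0.8588 0.3565 0.3680
    outer loop
      vertex 18.00 9.00 0.00
      vertex 15.36 15.36 0.00
      vertex 9.00 9.00 21.00
    endloop
  endfacet
  facet normal 0.3565 0.8588 0.3680
    outer loop
      vertex 15.36 15.36 0.00
      vertex 9.00 18.00 0.00
      vertex 9.00 9.00 21.00
    endloop
  endfacet
  facet normal -0.3565 0.8588 0.3680
    outer loop
      vertex 9.00 18.00 0.00
      vertex 2.64 15.36 0.00
      vertex 9.00 9.00 21.00
    endloop
  endfacet
  facet normal -0.8588 0.3565 0.3680
    outer loop
      vertex 2.64 15.36 0.00
      vertex 0.00 9.00 0.00
      vertex 9.00 9.00 21.00
    endloop
  endfacet
  facet normal -0.8588 -0.3565 0.3680
    outer loop
      vertex 0.00 9.00 0.00
      vertex 2.64 2.64 0.00
      vertex 9.00 9.00 21.00
    endloop
  endfacet
  facet normal -0.3565 -0.8588 0.3680
    outer loop
      vertex 2.64 2.64 0.00
      vertex 9.00 0.00 0.00
      vertex 9.00 9.00 21.00
    endloop
  endfacet
  facet normal 0.3565 -0.8588 0.3680
    outer loop
      vertex 9.00 0.00 0.00
      vertex 15.36 2.64 0.00
      vertex 9.00 9.00 21.00
    endloop
  endfacet
  facet normal 0.8588 -0.3565 0.3680
    outer loop
      vertex 15.36 2.64 0.00
      vertex 18.00 9.00 0.00
      vertex 9.00 9.00 21.00
    endloop
  endfacet
endsolid part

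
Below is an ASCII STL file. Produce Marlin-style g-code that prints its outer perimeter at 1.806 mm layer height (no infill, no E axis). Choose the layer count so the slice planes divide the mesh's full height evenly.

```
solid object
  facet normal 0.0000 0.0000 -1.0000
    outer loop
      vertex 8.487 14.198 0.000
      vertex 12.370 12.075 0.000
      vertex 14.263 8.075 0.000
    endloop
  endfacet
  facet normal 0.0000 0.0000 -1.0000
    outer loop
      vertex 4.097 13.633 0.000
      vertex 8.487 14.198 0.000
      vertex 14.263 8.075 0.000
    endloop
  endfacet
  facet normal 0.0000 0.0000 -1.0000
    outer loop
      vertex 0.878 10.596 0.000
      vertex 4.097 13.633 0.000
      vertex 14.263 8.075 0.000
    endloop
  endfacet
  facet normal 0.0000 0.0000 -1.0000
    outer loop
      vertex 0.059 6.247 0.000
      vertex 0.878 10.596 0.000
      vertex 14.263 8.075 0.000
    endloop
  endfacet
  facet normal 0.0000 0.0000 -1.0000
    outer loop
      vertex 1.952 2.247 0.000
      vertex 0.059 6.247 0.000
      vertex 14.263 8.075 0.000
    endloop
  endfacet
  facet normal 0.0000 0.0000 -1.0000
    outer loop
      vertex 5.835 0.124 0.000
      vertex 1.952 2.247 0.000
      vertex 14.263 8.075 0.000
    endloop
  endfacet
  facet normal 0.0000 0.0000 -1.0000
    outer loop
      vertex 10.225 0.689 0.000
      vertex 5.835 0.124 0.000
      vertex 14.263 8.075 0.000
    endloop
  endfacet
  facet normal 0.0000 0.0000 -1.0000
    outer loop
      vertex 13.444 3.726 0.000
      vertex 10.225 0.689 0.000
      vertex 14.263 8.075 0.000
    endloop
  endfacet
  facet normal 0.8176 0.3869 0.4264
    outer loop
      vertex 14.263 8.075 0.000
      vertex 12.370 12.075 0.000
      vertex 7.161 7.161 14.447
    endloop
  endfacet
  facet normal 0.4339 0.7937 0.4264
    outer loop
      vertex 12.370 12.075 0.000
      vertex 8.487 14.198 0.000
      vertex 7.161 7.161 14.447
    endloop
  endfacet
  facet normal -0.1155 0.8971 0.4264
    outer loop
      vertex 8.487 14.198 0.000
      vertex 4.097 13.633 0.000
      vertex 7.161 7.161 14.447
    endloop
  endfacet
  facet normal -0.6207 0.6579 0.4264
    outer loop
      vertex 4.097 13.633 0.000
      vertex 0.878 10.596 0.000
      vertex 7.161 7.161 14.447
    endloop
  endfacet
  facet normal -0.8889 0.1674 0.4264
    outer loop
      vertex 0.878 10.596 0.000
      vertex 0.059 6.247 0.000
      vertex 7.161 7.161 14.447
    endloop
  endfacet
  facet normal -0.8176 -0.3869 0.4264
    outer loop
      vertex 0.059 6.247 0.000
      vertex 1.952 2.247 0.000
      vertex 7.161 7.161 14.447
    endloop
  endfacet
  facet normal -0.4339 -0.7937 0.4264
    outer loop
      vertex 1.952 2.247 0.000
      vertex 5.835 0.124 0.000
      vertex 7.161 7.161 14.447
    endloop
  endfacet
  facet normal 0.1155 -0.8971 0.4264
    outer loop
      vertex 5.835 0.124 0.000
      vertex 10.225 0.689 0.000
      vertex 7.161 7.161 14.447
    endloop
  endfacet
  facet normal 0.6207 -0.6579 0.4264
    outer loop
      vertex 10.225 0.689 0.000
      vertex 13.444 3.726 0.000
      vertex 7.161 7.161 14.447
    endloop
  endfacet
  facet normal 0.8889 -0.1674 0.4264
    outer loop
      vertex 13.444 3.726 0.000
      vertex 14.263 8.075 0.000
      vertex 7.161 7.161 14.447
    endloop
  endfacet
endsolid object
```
; perimeter-only toolpath
G21 ; units = mm
G90 ; absolute positioning
G28 ; home
; layer 1
G0 Z1.806
G0 X13.375 Y7.961
G1 X11.719 Y11.461
G1 X8.321 Y13.318
G1 X4.480 Y12.824
G1 X1.663 Y10.167
G1 X0.947 Y6.361
G1 X2.603 Y2.861
G1 X6.001 Y1.004
G1 X9.842 Y1.498
G1 X12.659 Y4.155
G1 X13.375 Y7.961
; layer 2
G0 Z3.612
G0 X12.488 Y7.846
G1 X11.068 Y10.846
G1 X8.155 Y12.439
G1 X4.863 Y12.015
G1 X2.449 Y9.737
G1 X1.834 Y6.476
G1 X3.254 Y3.475
G1 X6.166 Y1.883
G1 X9.459 Y2.307
G1 X11.873 Y4.585
G1 X12.488 Y7.846
; layer 3
G0 Z5.418
G0 X11.600 Y7.732
G1 X10.417 Y10.232
G1 X7.990 Y11.559
G1 X5.246 Y11.206
G1 X3.234 Y9.308
G1 X2.722 Y6.590
G1 X3.905 Y4.090
G1 X6.332 Y2.763
G1 X9.076 Y3.116
G1 X11.088 Y5.014
G1 X11.600 Y7.732
; layer 4
G0 Z7.223
G0 X10.712 Y7.618
G1 X9.765 Y9.618
G1 X7.824 Y10.680
G1 X5.629 Y10.397
G1 X4.019 Y8.878
G1 X3.610 Y6.704
G1 X4.556 Y4.704
G1 X6.498 Y3.642
G1 X8.693 Y3.925
G1 X10.303 Y5.444
G1 X10.712 Y7.618
; layer 5
G0 Z9.029
G0 X9.824 Y7.504
G1 X9.114 Y9.004
G1 X7.658 Y9.800
G1 X6.012 Y9.588
G1 X4.805 Y8.449
G1 X4.498 Y6.818
G1 X5.208 Y5.318
G1 X6.664 Y4.522
G1 X8.310 Y4.734
G1 X9.517 Y5.873
G1 X9.824 Y7.504
; layer 6
G0 Z10.835
G0 X8.937 Y7.389
G1 X8.463 Y8.389
G1 X7.492 Y8.920
G1 X6.395 Y8.779
G1 X5.590 Y8.020
G1 X5.385 Y6.933
G1 X5.859 Y5.932
G1 X6.829 Y5.402
G1 X7.927 Y5.543
G1 X8.732 Y6.302
G1 X8.937 Y7.389
; layer 7
G0 Z12.641
G0 X8.049 Y7.275
G1 X7.812 Y7.775
G1 X7.327 Y8.041
G1 X6.778 Y7.970
G1 X6.376 Y7.590
G1 X6.273 Y7.047
G1 X6.510 Y6.547
G1 X6.995 Y6.281
G1 X7.544 Y6.352
G1 X7.946 Y6.732
G1 X8.049 Y7.275
M2 ; end

The solid is a regular 10-sided pyramid, base circumscribed radius ≈ 7.16 mm, apex at z ≈ 14.4 mm. Slicing at Δz = 1.806 mm — 8 equal slices spanning the solid's height, so layer i sits at z = i·h/8 — gives 7 non-empty perimeters. Each is a 10-segment closed polygon; G0 lifts to the layer z and rapids to the start vertex, then G1 traces the edges. The cross-section shrinks linearly with z (the slice at the apex is degenerate and omitted).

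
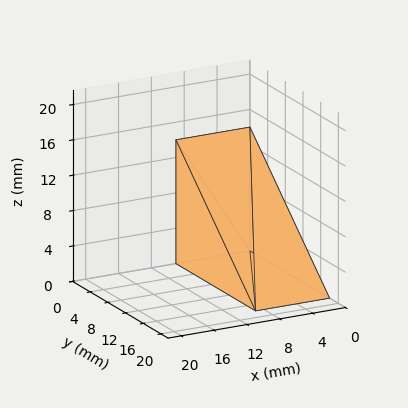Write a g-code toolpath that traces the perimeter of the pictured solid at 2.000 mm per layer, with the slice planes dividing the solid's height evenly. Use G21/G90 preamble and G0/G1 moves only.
Reading the render: the shape is a wedge (ramp): 9 × 18 mm base, rising to 14 mm along the y=0 edge and sloping linearly to z=0 at y=18 (dimensions read to the nearest mm from the axis ticks). For the g-code, the solid's height is divided into equal slices at the stated Δz and each level perimeter traced with G1 moves after a G0 lift.

; perimeter-only toolpath
G21 ; units = mm
G90 ; absolute positioning
G28 ; home
; layer 1
G0 Z2.000
G0 X0.000 Y0.000
G1 X9.000 Y0.000
G1 X9.000 Y15.429
G1 X0.000 Y15.429
G1 X0.000 Y0.000
; layer 2
G0 Z4.000
G0 X0.000 Y0.000
G1 X9.000 Y0.000
G1 X9.000 Y12.857
G1 X0.000 Y12.857
G1 X0.000 Y0.000
; layer 3
G0 Z6.000
G0 X0.000 Y0.000
G1 X9.000 Y0.000
G1 X9.000 Y10.286
G1 X0.000 Y10.286
G1 X0.000 Y0.000
; layer 4
G0 Z8.000
G0 X0.000 Y0.000
G1 X9.000 Y0.000
G1 X9.000 Y7.714
G1 X0.000 Y7.714
G1 X0.000 Y0.000
; layer 5
G0 Z10.000
G0 X0.000 Y0.000
G1 X9.000 Y0.000
G1 X9.000 Y5.143
G1 X0.000 Y5.143
G1 X0.000 Y0.000
; layer 6
G0 Z12.000
G0 X0.000 Y0.000
G1 X9.000 Y0.000
G1 X9.000 Y2.571
G1 X0.000 Y2.571
G1 X0.000 Y0.000
M2 ; end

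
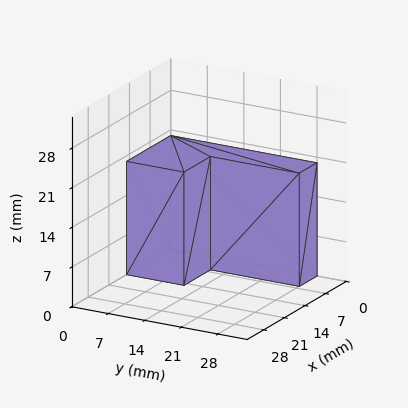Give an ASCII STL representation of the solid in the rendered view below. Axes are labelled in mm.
Reading the render: the shape is an L-shaped prism: outer 15 × 28 mm, arm thicknesses ≈ 11 mm (horizontal) and 6 mm (vertical), extruded 20 mm in z (dimensions read to the nearest mm from the axis ticks). For the STL, each face is triangulated and given an outward normal.

solid part
  facet normal 0.0000 0.0000 -1.0000
    outer loop
      vertex 15.000 11.000 0.000
      vertex 15.000 0.000 0.000
      vertex 0.000 0.000 0.000
    endloop
  endfacet
  facet normal 0.0000 0.0000 -1.0000
    outer loop
      vertex 6.000 11.000 0.000
      vertex 15.000 11.000 0.000
      vertex 0.000 0.000 0.000
    endloop
  endfacet
  facet normal 0.0000 0.0000 -1.0000
    outer loop
      vertex 6.000 28.000 0.000
      vertex 6.000 11.000 0.000
      vertex 0.000 0.000 0.000
    endloop
  endfacet
  facet normal 0.0000 0.0000 -1.0000
    outer loop
      vertex 0.000 28.000 0.000
      vertex 6.000 28.000 0.000
      vertex 0.000 0.000 0.000
    endloop
  endfacet
  facet normal 0.0000 0.0000 1.0000
    outer loop
      vertex 0.000 0.000 20.000
      vertex 15.000 0.000 20.000
      vertex 15.000 11.000 20.000
    endloop
  endfacet
  facet normal 0.0000 0.0000 1.0000
    outer loop
      vertex 0.000 0.000 20.000
      vertex 15.000 11.000 20.000
      vertex 6.000 11.000 20.000
    endloop
  endfacet
  facet normal 0.0000 0.0000 1.0000
    outer loop
      vertex 0.000 0.000 20.000
      vertex 6.000 11.000 20.000
      vertex 6.000 28.000 20.000
    endloop
  endfacet
  facet normal 0.0000 0.0000 1.0000
    outer loop
      vertex 0.000 0.000 20.000
      vertex 6.000 28.000 20.000
      vertex 0.000 28.000 20.000
    endloop
  endfacet
  facet normal 0.0000 -1.0000 0.0000
    outer loop
      vertex 0.000 0.000 0.000
      vertex 15.000 0.000 0.000
      vertex 15.000 0.000 20.000
    endloop
  endfacet
  facet normal 0.0000 -1.0000 0.0000
    outer loop
      vertex 0.000 0.000 0.000
      vertex 15.000 0.000 20.000
      vertex 0.000 0.000 20.000
    endloop
  endfacet
  facet normal 1.0000 0.0000 0.0000
    outer loop
      vertex 15.000 0.000 0.000
      vertex 15.000 11.000 0.000
      vertex 15.000 11.000 20.000
    endloop
  endfacet
  facet normal 1.0000 0.0000 0.0000
    outer loop
      vertex 15.000 0.000 0.000
      vertex 15.000 11.000 20.000
      vertex 15.000 0.000 20.000
    endloop
  endfacet
  facet normal 0.0000 1.0000 0.0000
    outer loop
      vertex 15.000 11.000 0.000
      vertex 6.000 11.000 0.000
      vertex 6.000 11.000 20.000
    endloop
  endfacet
  facet normal 0.0000 1.0000 0.0000
    outer loop
      vertex 15.000 11.000 0.000
      vertex 6.000 11.000 20.000
      vertex 15.000 11.000 20.000
    endloop
  endfacet
  facet normal 1.0000 0.0000 0.0000
    outer loop
      vertex 6.000 11.000 0.000
      vertex 6.000 28.000 0.000
      vertex 6.000 28.000 20.000
    endloop
  endfacet
  facet normal 1.0000 0.0000 0.0000
    outer loop
      vertex 6.000 11.000 0.000
      vertex 6.000 28.000 20.000
      vertex 6.000 11.000 20.000
    endloop
  endfacet
  facet normal 0.0000 1.0000 0.0000
    outer loop
      vertex 6.000 28.000 0.000
      vertex 0.000 28.000 0.000
      vertex 0.000 28.000 20.000
    endloop
  endfacet
  facet normal 0.0000 1.0000 0.0000
    outer loop
      vertex 6.000 28.000 0.000
      vertex 0.000 28.000 20.000
      vertex 6.000 28.000 20.000
    endloop
  endfacet
  facet normal -1.0000 0.0000 0.0000
    outer loop
      vertex 0.000 28.000 0.000
      vertex 0.000 0.000 0.000
      vertex 0.000 0.000 20.000
    endloop
  endfacet
  facet normal -1.0000 0.0000 0.0000
    outer loop
      vertex 0.000 28.000 0.000
      vertex 0.000 0.000 20.000
      vertex 0.000 28.000 20.000
    endloop
  endfacet
endsolid part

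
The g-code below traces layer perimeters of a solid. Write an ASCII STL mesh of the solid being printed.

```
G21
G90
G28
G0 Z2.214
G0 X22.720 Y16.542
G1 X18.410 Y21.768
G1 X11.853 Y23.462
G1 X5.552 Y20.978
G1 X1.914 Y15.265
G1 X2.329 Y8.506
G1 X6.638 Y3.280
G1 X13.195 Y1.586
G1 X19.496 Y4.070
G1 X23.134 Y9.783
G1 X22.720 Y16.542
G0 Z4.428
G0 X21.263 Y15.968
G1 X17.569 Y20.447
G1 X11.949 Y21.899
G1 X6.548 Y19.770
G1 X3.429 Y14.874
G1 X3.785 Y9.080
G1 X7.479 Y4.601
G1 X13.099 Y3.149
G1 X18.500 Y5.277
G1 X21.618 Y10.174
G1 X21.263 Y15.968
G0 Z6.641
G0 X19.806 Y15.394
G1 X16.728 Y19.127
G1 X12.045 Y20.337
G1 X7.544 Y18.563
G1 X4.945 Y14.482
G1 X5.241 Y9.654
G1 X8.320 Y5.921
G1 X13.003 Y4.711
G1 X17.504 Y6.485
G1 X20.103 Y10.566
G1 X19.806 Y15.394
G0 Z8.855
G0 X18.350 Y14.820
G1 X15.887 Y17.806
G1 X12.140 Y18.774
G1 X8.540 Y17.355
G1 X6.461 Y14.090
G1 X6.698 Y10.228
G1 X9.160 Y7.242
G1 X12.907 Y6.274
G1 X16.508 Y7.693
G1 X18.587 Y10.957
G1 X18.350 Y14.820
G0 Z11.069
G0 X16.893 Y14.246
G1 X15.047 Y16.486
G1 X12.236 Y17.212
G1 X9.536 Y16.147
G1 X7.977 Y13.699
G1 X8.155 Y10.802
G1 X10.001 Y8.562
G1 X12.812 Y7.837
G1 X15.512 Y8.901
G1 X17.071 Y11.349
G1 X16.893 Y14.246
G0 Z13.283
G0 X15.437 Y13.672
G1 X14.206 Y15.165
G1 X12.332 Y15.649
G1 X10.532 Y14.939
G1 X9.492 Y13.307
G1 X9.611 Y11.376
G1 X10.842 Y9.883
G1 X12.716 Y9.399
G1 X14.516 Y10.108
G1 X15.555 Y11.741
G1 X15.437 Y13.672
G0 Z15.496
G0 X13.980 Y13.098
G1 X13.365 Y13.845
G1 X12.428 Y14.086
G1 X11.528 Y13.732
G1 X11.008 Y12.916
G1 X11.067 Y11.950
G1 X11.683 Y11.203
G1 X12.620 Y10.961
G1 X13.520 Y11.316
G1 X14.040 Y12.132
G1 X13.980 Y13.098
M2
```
solid part
  facet normal 0.0000 0.0000 -1.0000
    outer loop
      vertex 11.757 25.024 0.000
      vertex 19.251 23.088 0.000
      vertex 24.176 17.116 0.000
    endloop
  endfacet
  facet normal 0.0000 0.0000 -1.0000
    outer loop
      vertex 4.556 22.186 0.000
      vertex 11.757 25.024 0.000
      vertex 24.176 17.116 0.000
    endloop
  endfacet
  facet normal 0.0000 0.0000 -1.0000
    outer loop
      vertex 0.398 15.657 0.000
      vertex 4.556 22.186 0.000
      vertex 24.176 17.116 0.000
    endloop
  endfacet
  facet normal 0.0000 0.0000 -1.0000
    outer loop
      vertex 0.872 7.932 0.000
      vertex 0.398 15.657 0.000
      vertex 24.176 17.116 0.000
    endloop
  endfacet
  facet normal 0.0000 0.0000 -1.0000
    outer loop
      vertex 5.797 1.960 0.000
      vertex 0.872 7.932 0.000
      vertex 24.176 17.116 0.000
    endloop
  endfacet
  facet normal 0.0000 0.0000 -1.0000
    outer loop
      vertex 13.291 0.024 0.000
      vertex 5.797 1.960 0.000
      vertex 24.176 17.116 0.000
    endloop
  endfacet
  facet normal 0.0000 0.0000 -1.0000
    outer loop
      vertex 20.492 2.862 0.000
      vertex 13.291 0.024 0.000
      vertex 24.176 17.116 0.000
    endloop
  endfacet
  facet normal 0.0000 0.0000 -1.0000
    outer loop
      vertex 24.650 9.391 0.000
      vertex 20.492 2.862 0.000
      vertex 24.176 17.116 0.000
    endloop
  endfacet
  facet normal 0.6402 0.5279 0.5581
    outer loop
      vertex 24.176 17.116 0.000
      vertex 19.251 23.088 0.000
      vertex 12.524 12.524 17.710
    endloop
  endfacet
  facet normal 0.2076 0.8034 0.5581
    outer loop
      vertex 19.251 23.088 0.000
      vertex 11.757 25.024 0.000
      vertex 12.524 12.524 17.710
    endloop
  endfacet
  facet normal -0.3043 0.7720 0.5581
    outer loop
      vertex 11.757 25.024 0.000
      vertex 4.556 22.186 0.000
      vertex 12.524 12.524 17.710
    endloop
  endfacet
  facet normal -0.6999 0.4457 0.5581
    outer loop
      vertex 4.556 22.186 0.000
      vertex 0.398 15.657 0.000
      vertex 12.524 12.524 17.710
    endloop
  endfacet
  facet normal -0.8282 -0.0508 0.5581
    outer loop
      vertex 0.398 15.657 0.000
      vertex 0.872 7.932 0.000
      vertex 12.524 12.524 17.710
    endloop
  endfacet
  facet normal -0.6402 -0.5279 0.5581
    outer loop
      vertex 0.872 7.932 0.000
      vertex 5.797 1.960 0.000
      vertex 12.524 12.524 17.710
    endloop
  endfacet
  facet normal -0.2076 -0.8034 0.5581
    outer loop
      vertex 5.797 1.960 0.000
      vertex 13.291 0.024 0.000
      vertex 12.524 12.524 17.710
    endloop
  endfacet
  facet normal 0.3043 -0.7720 0.5581
    outer loop
      vertex 13.291 0.024 0.000
      vertex 20.492 2.862 0.000
      vertex 12.524 12.524 17.710
    endloop
  endfacet
  facet normal 0.6999 -0.4457 0.5581
    outer loop
      vertex 20.492 2.862 0.000
      vertex 24.650 9.391 0.000
      vertex 12.524 12.524 17.710
    endloop
  endfacet
  facet normal 0.8282 0.0508 0.5581
    outer loop
      vertex 24.650 9.391 0.000
      vertex 24.176 17.116 0.000
      vertex 12.524 12.524 17.710
    endloop
  endfacet
endsolid part

The G0 Z moves step by Δz≈2.214 mm. The G1 loops shrink linearly with z, so the solid tapers from its base footprint up to z≈17.7. Closing with a flat bottom cap and the tapered top and triangulating gives 18 facets — a regular 10-sided pyramid, base circumscribed radius ≈ 12.5 mm, apex at z ≈ 17.7 mm.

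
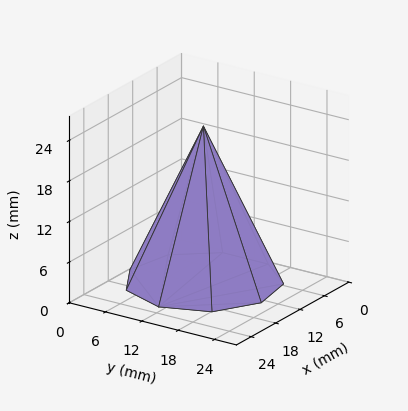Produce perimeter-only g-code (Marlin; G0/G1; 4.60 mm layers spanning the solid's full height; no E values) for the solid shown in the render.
Reading the render: the shape is a regular 9-sided pyramid, base circumscribed radius ≈ 11 mm, apex at z ≈ 23 mm (dimensions read to the nearest mm from the axis ticks). For the g-code, the solid's height is divided into equal slices at the stated Δz and each level perimeter traced with G1 moves after a G0 lift.

; perimeter-only toolpath
G21 ; units = mm
G90 ; absolute positioning
G28 ; home
; layer 1
G0 Z4.60
G0 X19.80 Y11.00
G1 X17.74 Y16.66
G1 X12.53 Y19.66
G1 X6.60 Y18.62
G1 X2.73 Y14.01
G1 X2.73 Y7.99
G1 X6.60 Y3.38
G1 X12.53 Y2.34
G1 X17.74 Y5.34
G1 X19.80 Y11.00
; layer 2
G0 Z9.20
G0 X17.60 Y11.00
G1 X16.06 Y15.24
G1 X12.15 Y17.50
G1 X7.70 Y16.72
G1 X4.80 Y13.26
G1 X4.80 Y8.74
G1 X7.70 Y5.28
G1 X12.15 Y4.50
G1 X16.06 Y6.76
G1 X17.60 Y11.00
; layer 3
G0 Z13.80
G0 X15.40 Y11.00
G1 X14.37 Y13.83
G1 X11.76 Y15.33
G1 X8.80 Y14.81
G1 X6.86 Y12.50
G1 X6.86 Y9.50
G1 X8.80 Y7.19
G1 X11.76 Y6.67
G1 X14.37 Y8.17
G1 X15.40 Y11.00
; layer 4
G0 Z18.40
G0 X13.20 Y11.00
G1 X12.69 Y12.41
G1 X11.38 Y13.17
G1 X9.90 Y12.91
G1 X8.93 Y11.75
G1 X8.93 Y10.25
G1 X9.90 Y9.09
G1 X11.38 Y8.83
G1 X12.69 Y9.59
G1 X13.20 Y11.00
M2 ; end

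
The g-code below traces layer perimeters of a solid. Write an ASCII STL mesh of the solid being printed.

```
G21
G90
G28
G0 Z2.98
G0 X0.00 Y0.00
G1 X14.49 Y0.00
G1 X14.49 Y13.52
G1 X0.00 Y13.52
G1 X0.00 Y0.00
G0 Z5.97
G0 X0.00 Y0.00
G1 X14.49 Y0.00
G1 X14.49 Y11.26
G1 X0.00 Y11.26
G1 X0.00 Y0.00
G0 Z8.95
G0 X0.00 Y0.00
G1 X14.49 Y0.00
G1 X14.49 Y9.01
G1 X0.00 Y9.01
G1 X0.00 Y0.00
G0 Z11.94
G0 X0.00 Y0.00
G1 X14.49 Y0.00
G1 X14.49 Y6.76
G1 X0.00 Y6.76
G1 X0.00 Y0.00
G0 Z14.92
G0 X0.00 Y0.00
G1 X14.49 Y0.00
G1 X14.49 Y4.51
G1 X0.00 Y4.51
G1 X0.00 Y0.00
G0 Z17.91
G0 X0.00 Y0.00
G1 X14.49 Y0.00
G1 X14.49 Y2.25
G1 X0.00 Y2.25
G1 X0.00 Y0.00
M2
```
solid part
  facet normal 0.0000 0.0000 -1.0000
    outer loop
      vertex 14.49 15.77 0.00
      vertex 14.49 0.00 0.00
      vertex 0.00 0.00 0.00
    endloop
  endfacet
  facet normal 0.0000 0.0000 -1.0000
    outer loop
      vertex 0.00 15.77 0.00
      vertex 14.49 15.77 0.00
      vertex 0.00 0.00 0.00
    endloop
  endfacet
  facet normal 0.0000 -1.0000 0.0000
    outer loop
      vertex 0.00 0.00 0.00
      vertex 14.49 0.00 0.00
      vertex 14.49 0.00 20.89
    endloop
  endfacet
  facet normal 0.0000 -1.0000 0.0000
    outer loop
      vertex 0.00 0.00 0.00
      vertex 14.49 0.00 20.89
      vertex 0.00 0.00 20.89
    endloop
  endfacet
  facet normal 0.0000 0.7981 0.6025
    outer loop
      vertex 0.00 0.00 20.89
      vertex 14.49 0.00 20.89
      vertex 14.49 15.77 0.00
    endloop
  endfacet
  facet normal 0.0000 0.7981 0.6025
    outer loop
      vertex 0.00 0.00 20.89
      vertex 14.49 15.77 0.00
      vertex 0.00 15.77 0.00
    endloop
  endfacet
  facet normal -1.0000 0.0000 0.0000
    outer loop
      vertex 0.00 0.00 20.89
      vertex 0.00 15.77 0.00
      vertex 0.00 0.00 0.00
    endloop
  endfacet
  facet normal 1.0000 0.0000 0.0000
    outer loop
      vertex 14.49 0.00 0.00
      vertex 14.49 15.77 0.00
      vertex 14.49 0.00 20.89
    endloop
  endfacet
endsolid part

The G0 Z moves step by Δz≈2.98 mm. The G1 loops shrink linearly with z, so the solid tapers from its base footprint up to z≈20.9. Closing with a flat bottom cap and the tapered top and triangulating gives 8 facets — a wedge (ramp): 14.5 × 15.8 mm base, rising to 20.9 mm along the y=0 edge and sloping linearly to z=0 at y=15.8.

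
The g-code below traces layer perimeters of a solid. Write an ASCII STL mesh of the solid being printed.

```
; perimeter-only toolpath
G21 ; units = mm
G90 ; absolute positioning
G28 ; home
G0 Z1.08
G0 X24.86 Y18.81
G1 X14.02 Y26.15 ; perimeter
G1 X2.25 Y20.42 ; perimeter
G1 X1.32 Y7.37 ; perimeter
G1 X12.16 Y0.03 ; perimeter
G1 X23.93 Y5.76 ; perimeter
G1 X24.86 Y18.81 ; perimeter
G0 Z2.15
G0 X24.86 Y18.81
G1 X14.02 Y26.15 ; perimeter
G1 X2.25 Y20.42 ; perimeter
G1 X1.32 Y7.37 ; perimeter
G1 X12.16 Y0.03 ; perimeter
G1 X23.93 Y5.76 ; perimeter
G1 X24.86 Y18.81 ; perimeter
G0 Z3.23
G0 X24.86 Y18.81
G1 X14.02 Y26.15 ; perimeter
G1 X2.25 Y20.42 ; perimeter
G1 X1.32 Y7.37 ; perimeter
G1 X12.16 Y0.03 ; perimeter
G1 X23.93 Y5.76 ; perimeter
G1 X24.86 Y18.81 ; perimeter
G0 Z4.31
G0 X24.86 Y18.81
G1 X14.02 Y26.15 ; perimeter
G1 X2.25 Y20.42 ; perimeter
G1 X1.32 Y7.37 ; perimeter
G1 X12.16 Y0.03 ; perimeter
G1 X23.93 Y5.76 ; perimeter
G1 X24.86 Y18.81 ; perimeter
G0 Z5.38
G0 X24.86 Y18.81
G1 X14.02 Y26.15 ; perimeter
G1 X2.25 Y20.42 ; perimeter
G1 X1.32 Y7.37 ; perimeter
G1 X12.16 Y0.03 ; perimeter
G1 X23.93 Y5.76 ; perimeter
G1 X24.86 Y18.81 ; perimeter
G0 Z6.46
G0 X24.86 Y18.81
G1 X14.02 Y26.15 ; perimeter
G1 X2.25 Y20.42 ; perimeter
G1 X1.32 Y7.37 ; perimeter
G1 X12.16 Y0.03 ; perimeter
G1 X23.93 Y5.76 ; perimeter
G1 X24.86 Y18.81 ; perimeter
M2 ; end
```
solid part
  facet normal 0.0000 0.0000 -1.0000
    outer loop
      vertex 2.25 20.42 0.00
      vertex 14.02 26.15 0.00
      vertex 24.86 18.81 0.00
    endloop
  endfacet
  facet normal 0.0000 0.0000 -1.0000
    outer loop
      vertex 1.32 7.37 0.00
      vertex 2.25 20.42 0.00
      vertex 24.86 18.81 0.00
    endloop
  endfacet
  facet normal 0.0000 0.0000 -1.0000
    outer loop
      vertex 12.16 0.03 0.00
      vertex 1.32 7.37 0.00
      vertex 24.86 18.81 0.00
    endloop
  endfacet
  facet normal 0.0000 0.0000 -1.0000
    outer loop
      vertex 23.93 5.76 0.00
      vertex 12.16 0.03 0.00
      vertex 24.86 18.81 0.00
    endloop
  endfacet
  facet normal 0.0000 0.0000 1.0000
    outer loop
      vertex 24.86 18.81 6.46
      vertex 14.02 26.15 6.46
      vertex 2.25 20.42 6.46
    endloop
  endfacet
  facet normal 0.0000 0.0000 1.0000
    outer loop
      vertex 24.86 18.81 6.46
      vertex 2.25 20.42 6.46
      vertex 1.32 7.37 6.46
    endloop
  endfacet
  facet normal 0.0000 0.0000 1.0000
    outer loop
      vertex 24.86 18.81 6.46
      vertex 1.32 7.37 6.46
      vertex 12.16 0.03 6.46
    endloop
  endfacet
  facet normal 0.0000 0.0000 1.0000
    outer loop
      vertex 24.86 18.81 6.46
      vertex 12.16 0.03 6.46
      vertex 23.93 5.76 6.46
    endloop
  endfacet
  facet normal 0.5607 0.8280 0.0000
    outer loop
      vertex 24.86 18.81 0.00
      vertex 14.02 26.15 0.00
      vertex 14.02 26.15 6.46
    endloop
  endfacet
  facet normal 0.5607 0.8280 0.0000
    outer loop
      vertex 24.86 18.81 0.00
      vertex 14.02 26.15 6.46
      vertex 24.86 18.81 6.46
    endloop
  endfacet
  facet normal -0.4377 0.8991 0.0000
    outer loop
      vertex 14.02 26.15 0.00
      vertex 2.25 20.42 0.00
      vertex 2.25 20.42 6.46
    endloop
  endfacet
  facet normal -0.4377 0.8991 0.0000
    outer loop
      vertex 14.02 26.15 0.00
      vertex 2.25 20.42 6.46
      vertex 14.02 26.15 6.46
    endloop
  endfacet
  facet normal -0.9975 0.0711 0.0000
    outer loop
      vertex 2.25 20.42 0.00
      vertex 1.32 7.37 0.00
      vertex 1.32 7.37 6.46
    endloop
  endfacet
  facet normal -0.9975 0.0711 0.0000
    outer loop
      vertex 2.25 20.42 0.00
      vertex 1.32 7.37 6.46
      vertex 2.25 20.42 6.46
    endloop
  endfacet
  facet normal -0.5607 -0.8280 0.0000
    outer loop
      vertex 1.32 7.37 0.00
      vertex 12.16 0.03 0.00
      vertex 12.16 0.03 6.46
    endloop
  endfacet
  facet normal -0.5607 -0.8280 0.0000
    outer loop
      vertex 1.32 7.37 0.00
      vertex 12.16 0.03 6.46
      vertex 1.32 7.37 6.46
    endloop
  endfacet
  facet normal 0.4377 -0.8991 0.0000
    outer loop
      vertex 12.16 0.03 0.00
      vertex 23.93 5.76 0.00
      vertex 23.93 5.76 6.46
    endloop
  endfacet
  facet normal 0.4377 -0.8991 0.0000
    outer loop
      vertex 12.16 0.03 0.00
      vertex 23.93 5.76 6.46
      vertex 12.16 0.03 6.46
    endloop
  endfacet
  facet normal 0.9975 -0.0711 0.0000
    outer loop
      vertex 23.93 5.76 0.00
      vertex 24.86 18.81 0.00
      vertex 24.86 18.81 6.46
    endloop
  endfacet
  facet normal 0.9975 -0.0711 0.0000
    outer loop
      vertex 23.93 5.76 0.00
      vertex 24.86 18.81 6.46
      vertex 23.93 5.76 6.46
    endloop
  endfacet
endsolid part

The G0 Z moves step by Δz≈1.08 mm. Every layer's G1 loop is the same polygon, so the solid is a straight extrusion of it from z=0 to z≈6.46. Closing with flat bottom and top caps and triangulating gives 20 facets — a regular 6-sided prism (a cylinder approximated with 6 flat sides), circumscribed radius ≈ 13.1 mm, height ≈ 6.46 mm.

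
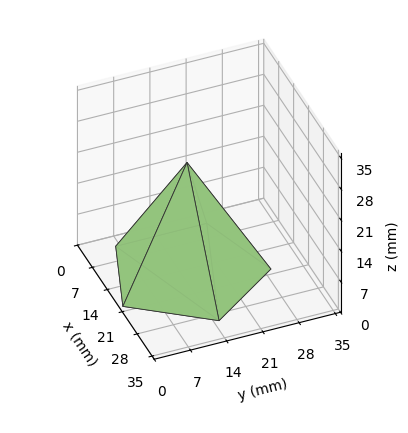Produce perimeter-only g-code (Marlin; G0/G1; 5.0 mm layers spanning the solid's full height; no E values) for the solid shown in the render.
Reading the render: the shape is a regular 5-sided pyramid, base circumscribed radius ≈ 15 mm, apex at z ≈ 25 mm (dimensions read to the nearest mm from the axis ticks). For the g-code, the solid's height is divided into equal slices at the stated Δz and each level perimeter traced with G1 moves after a G0 lift.

; perimeter-only toolpath
G21 ; units = mm
G90 ; absolute positioning
G28 ; home
; layer 1
G0 Z5.0
G0 X27.0 Y15.0
G1 X18.7 Y26.4
G1 X5.3 Y22.0
G1 X5.3 Y8.0
G1 X18.7 Y3.6
G1 X27.0 Y15.0
; layer 2
G0 Z10.0
G0 X24.0 Y15.0
G1 X17.8 Y23.6
G1 X7.7 Y20.3
G1 X7.7 Y9.7
G1 X17.8 Y6.4
G1 X24.0 Y15.0
; layer 3
G0 Z15.0
G0 X21.0 Y15.0
G1 X16.8 Y20.7
G1 X10.2 Y18.5
G1 X10.2 Y11.5
G1 X16.8 Y9.3
G1 X21.0 Y15.0
; layer 4
G0 Z20.0
G0 X18.0 Y15.0
G1 X15.9 Y17.9
G1 X12.6 Y16.8
G1 X12.6 Y13.2
G1 X15.9 Y12.1
G1 X18.0 Y15.0
M2 ; end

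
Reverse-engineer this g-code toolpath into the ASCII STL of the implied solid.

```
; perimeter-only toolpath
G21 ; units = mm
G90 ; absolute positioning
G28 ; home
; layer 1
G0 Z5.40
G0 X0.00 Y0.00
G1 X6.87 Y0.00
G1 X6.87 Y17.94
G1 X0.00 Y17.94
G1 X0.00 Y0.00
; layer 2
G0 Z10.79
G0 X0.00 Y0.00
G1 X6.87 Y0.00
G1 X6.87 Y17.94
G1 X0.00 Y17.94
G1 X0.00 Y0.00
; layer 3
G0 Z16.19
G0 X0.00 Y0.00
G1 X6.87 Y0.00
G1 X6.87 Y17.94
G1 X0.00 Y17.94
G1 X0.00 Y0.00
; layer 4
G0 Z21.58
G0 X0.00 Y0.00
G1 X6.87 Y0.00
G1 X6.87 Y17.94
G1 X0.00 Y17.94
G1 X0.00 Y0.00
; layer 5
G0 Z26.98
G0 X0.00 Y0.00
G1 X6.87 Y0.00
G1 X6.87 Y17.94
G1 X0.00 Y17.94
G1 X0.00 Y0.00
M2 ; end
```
solid part
  facet normal 0.0000 0.0000 -1.0000
    outer loop
      vertex 6.87 17.94 0.00
      vertex 6.87 0.00 0.00
      vertex 0.00 0.00 0.00
    endloop
  endfacet
  facet normal 0.0000 0.0000 -1.0000
    outer loop
      vertex 0.00 17.94 0.00
      vertex 6.87 17.94 0.00
      vertex 0.00 0.00 0.00
    endloop
  endfacet
  facet normal 0.0000 0.0000 1.0000
    outer loop
      vertex 0.00 0.00 26.98
      vertex 6.87 0.00 26.98
      vertex 6.87 17.94 26.98
    endloop
  endfacet
  facet normal 0.0000 0.0000 1.0000
    outer loop
      vertex 0.00 0.00 26.98
      vertex 6.87 17.94 26.98
      vertex 0.00 17.94 26.98
    endloop
  endfacet
  facet normal 0.0000 -1.0000 0.0000
    outer loop
      vertex 0.00 0.00 0.00
      vertex 6.87 0.00 0.00
      vertex 6.87 0.00 26.98
    endloop
  endfacet
  facet normal 0.0000 -1.0000 0.0000
    outer loop
      vertex 0.00 0.00 0.00
      vertex 6.87 0.00 26.98
      vertex 0.00 0.00 26.98
    endloop
  endfacet
  facet normal 0.0000 1.0000 0.0000
    outer loop
      vertex 6.87 17.94 26.98
      vertex 6.87 17.94 0.00
      vertex 0.00 17.94 0.00
    endloop
  endfacet
  facet normal 0.0000 1.0000 0.0000
    outer loop
      vertex 0.00 17.94 26.98
      vertex 6.87 17.94 26.98
      vertex 0.00 17.94 0.00
    endloop
  endfacet
  facet normal -1.0000 0.0000 0.0000
    outer loop
      vertex 0.00 17.94 26.98
      vertex 0.00 17.94 0.00
      vertex 0.00 0.00 0.00
    endloop
  endfacet
  facet normal -1.0000 0.0000 0.0000
    outer loop
      vertex 0.00 0.00 26.98
      vertex 0.00 17.94 26.98
      vertex 0.00 0.00 0.00
    endloop
  endfacet
  facet normal 1.0000 0.0000 0.0000
    outer loop
      vertex 6.87 0.00 0.00
      vertex 6.87 17.94 0.00
      vertex 6.87 17.94 26.98
    endloop
  endfacet
  facet normal 1.0000 0.0000 0.0000
    outer loop
      vertex 6.87 0.00 0.00
      vertex 6.87 17.94 26.98
      vertex 6.87 0.00 26.98
    endloop
  endfacet
endsolid part

The G0 Z moves step by Δz≈5.40 mm. Every layer's G1 loop is the same polygon, so the solid is a straight extrusion of it from z=0 to z≈27. Closing with flat bottom and top caps and triangulating gives 12 facets — a rectangular box, roughly 6.87 × 17.9 mm footprint and 27 mm tall.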